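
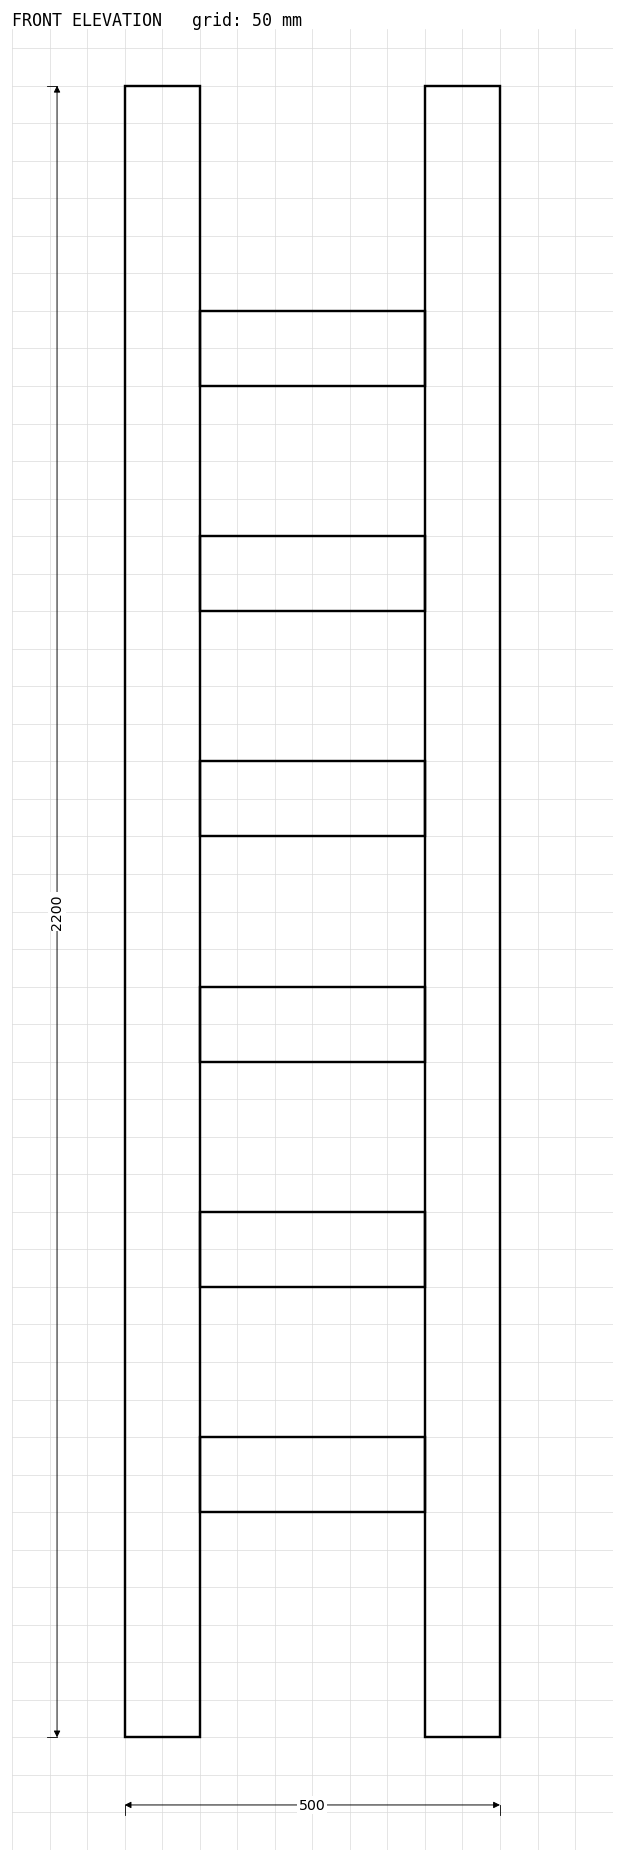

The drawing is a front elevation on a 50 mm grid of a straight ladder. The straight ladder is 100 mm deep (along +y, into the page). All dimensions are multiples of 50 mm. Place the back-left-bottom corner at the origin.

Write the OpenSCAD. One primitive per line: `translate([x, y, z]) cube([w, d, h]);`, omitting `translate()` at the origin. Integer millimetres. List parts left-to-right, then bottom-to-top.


cube([100, 100, 2200]);
translate([100, 0, 300]) cube([300, 100, 100]);
translate([100, 0, 600]) cube([300, 100, 100]);
translate([100, 0, 900]) cube([300, 100, 100]);
translate([100, 0, 1200]) cube([300, 100, 100]);
translate([100, 0, 1500]) cube([300, 100, 100]);
translate([100, 0, 1800]) cube([300, 100, 100]);
translate([400, 0, 0]) cube([100, 100, 2200]);


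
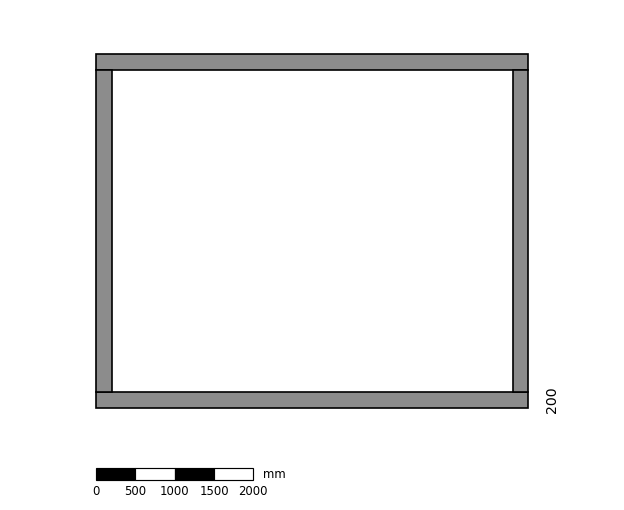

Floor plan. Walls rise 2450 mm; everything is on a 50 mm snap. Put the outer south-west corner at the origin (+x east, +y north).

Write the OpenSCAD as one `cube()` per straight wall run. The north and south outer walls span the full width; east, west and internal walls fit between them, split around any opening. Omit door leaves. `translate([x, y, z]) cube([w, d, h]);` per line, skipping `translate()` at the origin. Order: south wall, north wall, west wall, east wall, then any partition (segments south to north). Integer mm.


cube([5500, 200, 2450]);
translate([0, 4300, 0]) cube([5500, 200, 2450]);
translate([0, 200, 0]) cube([200, 4100, 2450]);
translate([5300, 200, 0]) cube([200, 4100, 2450]);


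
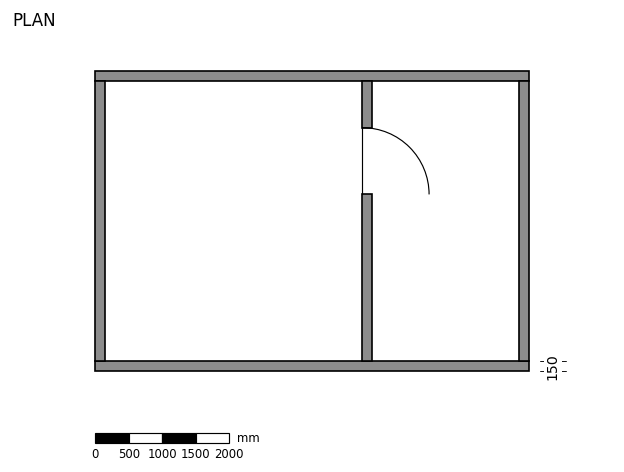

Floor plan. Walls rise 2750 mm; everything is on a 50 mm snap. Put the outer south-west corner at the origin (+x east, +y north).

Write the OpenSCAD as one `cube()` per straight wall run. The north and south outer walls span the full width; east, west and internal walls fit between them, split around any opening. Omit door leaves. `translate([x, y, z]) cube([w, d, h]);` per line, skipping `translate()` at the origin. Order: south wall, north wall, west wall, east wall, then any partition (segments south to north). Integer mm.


cube([6500, 150, 2750]);
translate([0, 4350, 0]) cube([6500, 150, 2750]);
translate([0, 150, 0]) cube([150, 4200, 2750]);
translate([6350, 150, 0]) cube([150, 4200, 2750]);
translate([4000, 150, 0]) cube([150, 2500, 2750]);
translate([4000, 3650, 0]) cube([150, 700, 2750]);


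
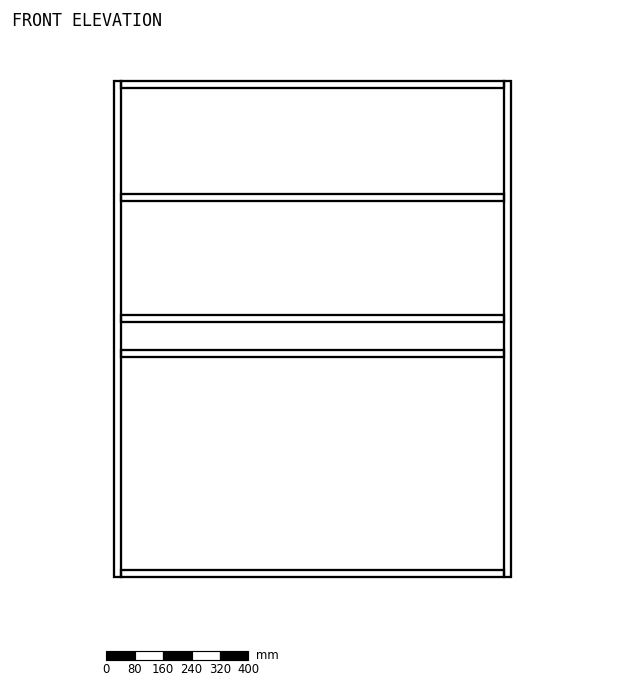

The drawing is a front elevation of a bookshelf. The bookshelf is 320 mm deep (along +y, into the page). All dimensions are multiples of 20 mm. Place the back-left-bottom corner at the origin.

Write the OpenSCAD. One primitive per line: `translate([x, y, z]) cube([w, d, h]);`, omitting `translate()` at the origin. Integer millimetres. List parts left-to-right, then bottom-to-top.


cube([20, 320, 1400]);
translate([20, 0, 0]) cube([1080, 320, 20]);
translate([20, 0, 620]) cube([1080, 320, 20]);
translate([20, 0, 720]) cube([1080, 320, 20]);
translate([20, 0, 1060]) cube([1080, 320, 20]);
translate([20, 0, 1380]) cube([1080, 320, 20]);
translate([1100, 0, 0]) cube([20, 320, 1400]);


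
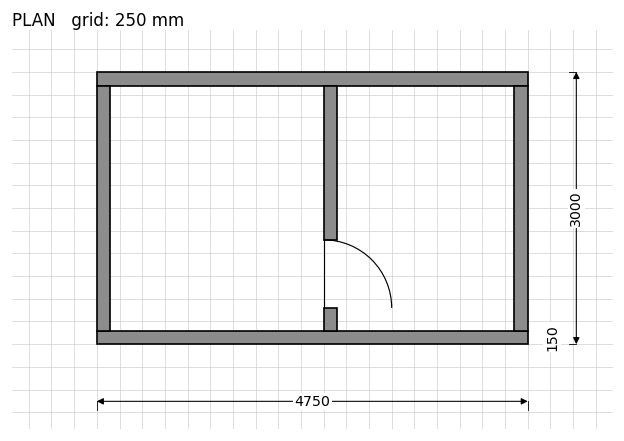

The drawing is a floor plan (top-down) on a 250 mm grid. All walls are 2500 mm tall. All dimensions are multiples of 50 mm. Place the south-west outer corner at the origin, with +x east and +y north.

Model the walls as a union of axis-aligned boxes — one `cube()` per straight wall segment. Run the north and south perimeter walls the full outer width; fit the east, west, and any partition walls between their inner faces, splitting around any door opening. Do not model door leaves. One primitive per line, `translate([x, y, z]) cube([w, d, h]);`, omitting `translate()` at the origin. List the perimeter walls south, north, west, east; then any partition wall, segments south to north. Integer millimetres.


cube([4750, 150, 2500]);
translate([0, 2850, 0]) cube([4750, 150, 2500]);
translate([0, 150, 0]) cube([150, 2700, 2500]);
translate([4600, 150, 0]) cube([150, 2700, 2500]);
translate([2500, 150, 0]) cube([150, 250, 2500]);
translate([2500, 1150, 0]) cube([150, 1700, 2500]);


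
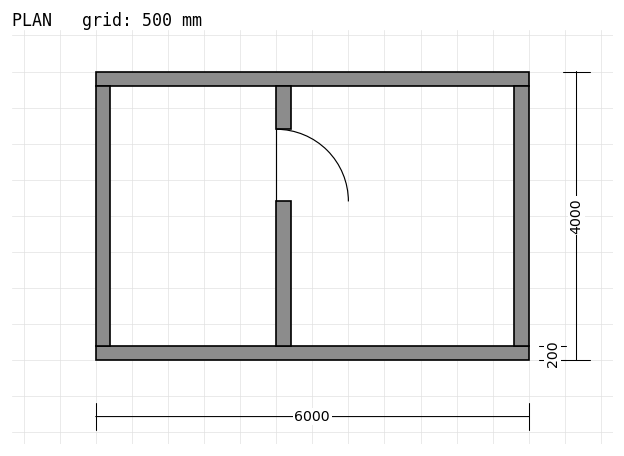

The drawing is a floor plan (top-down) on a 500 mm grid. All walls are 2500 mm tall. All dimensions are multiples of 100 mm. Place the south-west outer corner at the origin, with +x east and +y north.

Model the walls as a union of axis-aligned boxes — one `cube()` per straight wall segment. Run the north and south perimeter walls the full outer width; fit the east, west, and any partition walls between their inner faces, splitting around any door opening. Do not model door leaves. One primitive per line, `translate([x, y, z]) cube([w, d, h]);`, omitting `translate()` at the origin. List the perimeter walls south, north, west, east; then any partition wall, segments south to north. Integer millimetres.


cube([6000, 200, 2500]);
translate([0, 3800, 0]) cube([6000, 200, 2500]);
translate([0, 200, 0]) cube([200, 3600, 2500]);
translate([5800, 200, 0]) cube([200, 3600, 2500]);
translate([2500, 200, 0]) cube([200, 2000, 2500]);
translate([2500, 3200, 0]) cube([200, 600, 2500]);


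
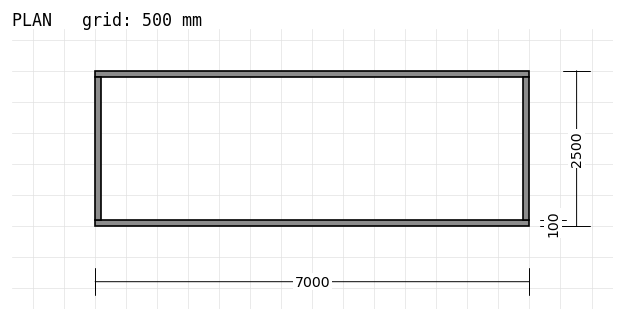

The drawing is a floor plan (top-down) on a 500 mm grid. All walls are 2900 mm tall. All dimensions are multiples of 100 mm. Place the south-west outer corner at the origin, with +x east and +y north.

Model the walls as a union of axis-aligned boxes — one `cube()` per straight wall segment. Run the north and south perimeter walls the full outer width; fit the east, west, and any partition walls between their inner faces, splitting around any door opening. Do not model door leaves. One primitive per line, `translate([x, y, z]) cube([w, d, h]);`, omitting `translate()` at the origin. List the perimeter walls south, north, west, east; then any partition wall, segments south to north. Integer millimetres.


cube([7000, 100, 2900]);
translate([0, 2400, 0]) cube([7000, 100, 2900]);
translate([0, 100, 0]) cube([100, 2300, 2900]);
translate([6900, 100, 0]) cube([100, 2300, 2900]);


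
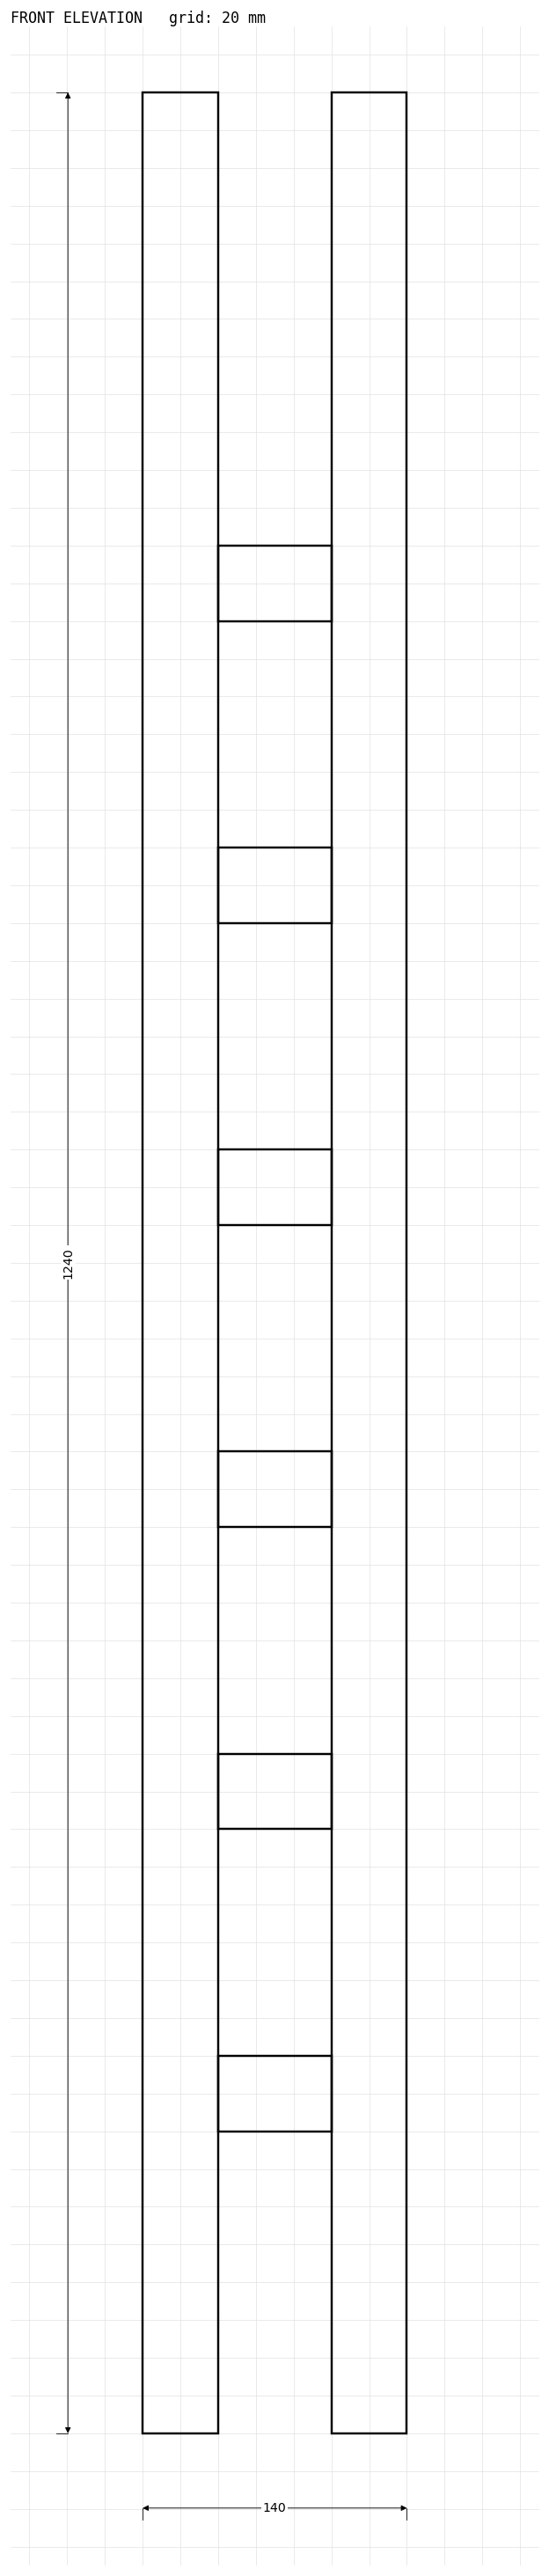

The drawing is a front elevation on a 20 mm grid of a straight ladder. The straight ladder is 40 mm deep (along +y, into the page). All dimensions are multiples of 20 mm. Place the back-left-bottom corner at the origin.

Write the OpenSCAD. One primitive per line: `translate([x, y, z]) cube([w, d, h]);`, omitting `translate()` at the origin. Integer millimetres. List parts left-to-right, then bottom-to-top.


cube([40, 40, 1240]);
translate([40, 0, 160]) cube([60, 40, 40]);
translate([40, 0, 320]) cube([60, 40, 40]);
translate([40, 0, 480]) cube([60, 40, 40]);
translate([40, 0, 640]) cube([60, 40, 40]);
translate([40, 0, 800]) cube([60, 40, 40]);
translate([40, 0, 960]) cube([60, 40, 40]);
translate([100, 0, 0]) cube([40, 40, 1240]);


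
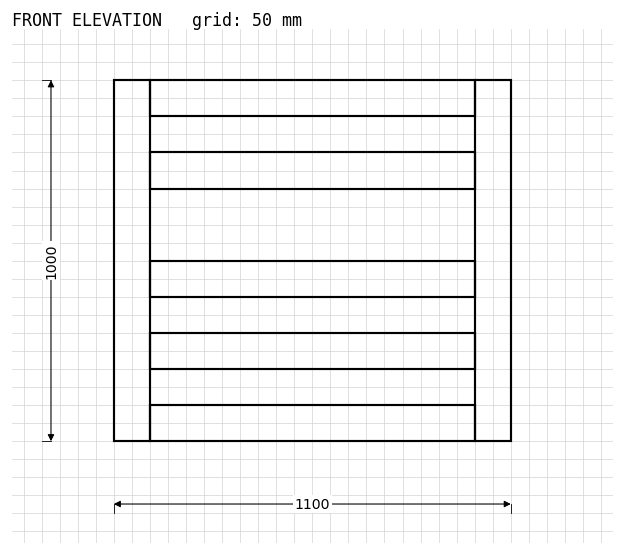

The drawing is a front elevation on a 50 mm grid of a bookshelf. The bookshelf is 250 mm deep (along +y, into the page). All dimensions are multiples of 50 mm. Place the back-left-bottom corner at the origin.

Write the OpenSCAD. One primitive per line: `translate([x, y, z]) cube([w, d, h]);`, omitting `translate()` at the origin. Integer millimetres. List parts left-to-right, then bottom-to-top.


cube([100, 250, 1000]);
translate([100, 0, 0]) cube([900, 250, 100]);
translate([100, 0, 200]) cube([900, 250, 100]);
translate([100, 0, 400]) cube([900, 250, 100]);
translate([100, 0, 700]) cube([900, 250, 100]);
translate([100, 0, 900]) cube([900, 250, 100]);
translate([1000, 0, 0]) cube([100, 250, 1000]);


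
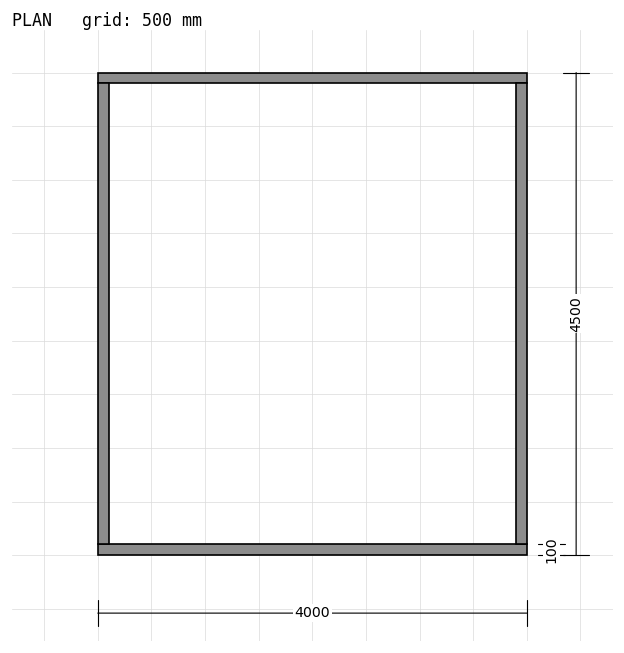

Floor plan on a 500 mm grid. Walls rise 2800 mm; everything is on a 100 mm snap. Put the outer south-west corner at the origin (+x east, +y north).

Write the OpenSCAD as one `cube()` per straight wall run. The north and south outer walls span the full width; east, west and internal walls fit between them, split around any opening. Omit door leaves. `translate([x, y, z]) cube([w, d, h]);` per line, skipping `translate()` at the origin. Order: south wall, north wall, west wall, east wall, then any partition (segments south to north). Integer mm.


cube([4000, 100, 2800]);
translate([0, 4400, 0]) cube([4000, 100, 2800]);
translate([0, 100, 0]) cube([100, 4300, 2800]);
translate([3900, 100, 0]) cube([100, 4300, 2800]);


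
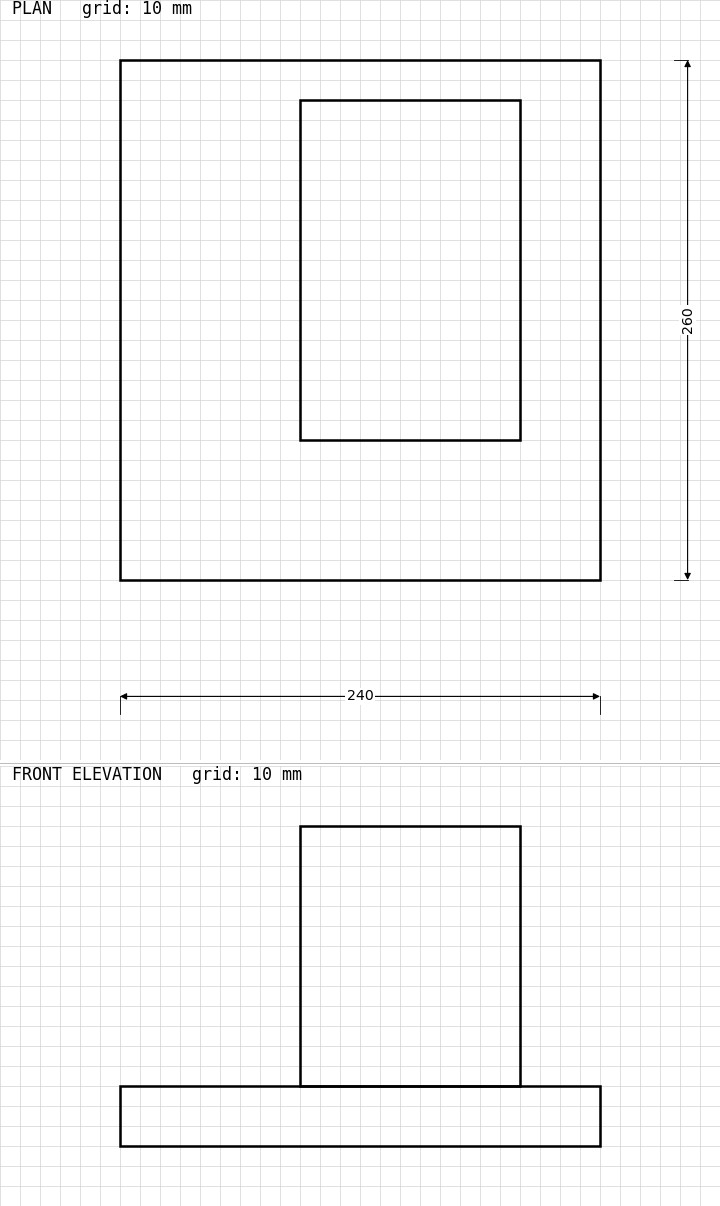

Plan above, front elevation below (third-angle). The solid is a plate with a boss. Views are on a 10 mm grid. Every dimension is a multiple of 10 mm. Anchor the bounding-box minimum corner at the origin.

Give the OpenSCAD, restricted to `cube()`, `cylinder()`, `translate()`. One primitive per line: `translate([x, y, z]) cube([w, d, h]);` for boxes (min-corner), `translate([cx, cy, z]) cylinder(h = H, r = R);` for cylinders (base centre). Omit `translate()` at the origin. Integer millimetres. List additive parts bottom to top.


cube([240, 260, 30]);
translate([90, 70, 30]) cube([110, 170, 130]);


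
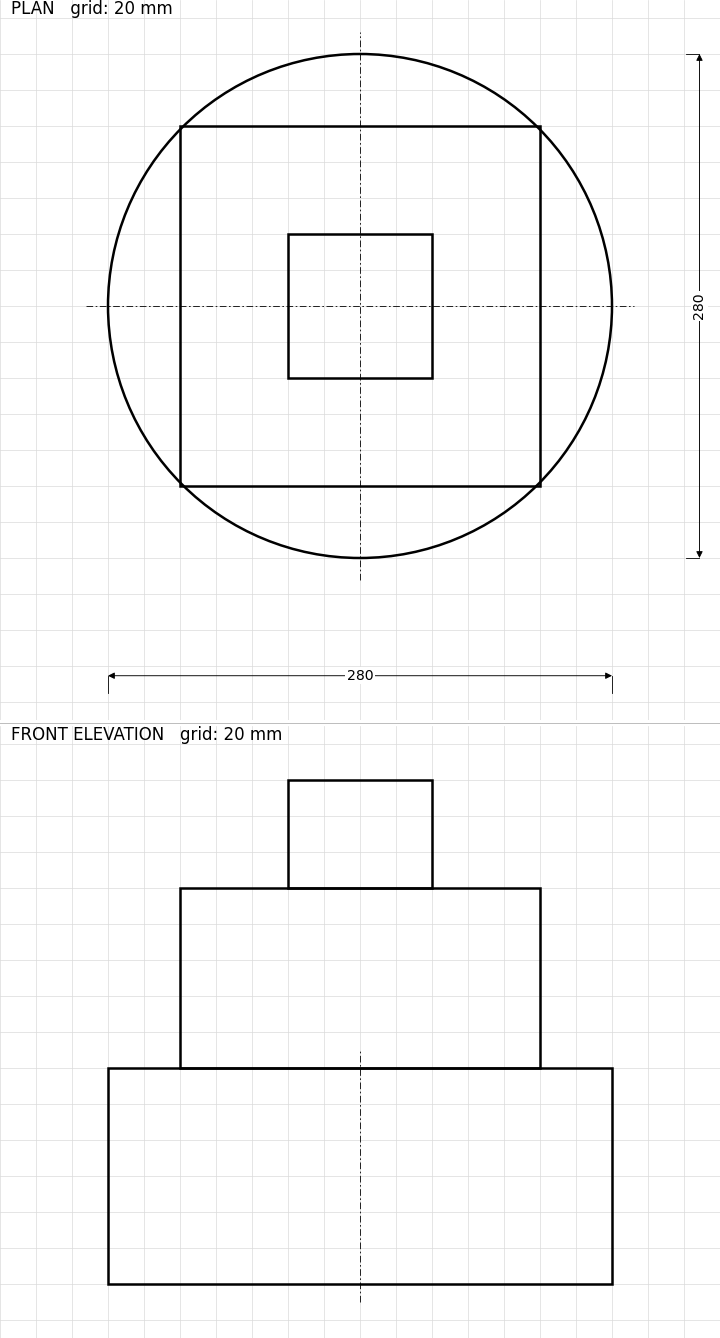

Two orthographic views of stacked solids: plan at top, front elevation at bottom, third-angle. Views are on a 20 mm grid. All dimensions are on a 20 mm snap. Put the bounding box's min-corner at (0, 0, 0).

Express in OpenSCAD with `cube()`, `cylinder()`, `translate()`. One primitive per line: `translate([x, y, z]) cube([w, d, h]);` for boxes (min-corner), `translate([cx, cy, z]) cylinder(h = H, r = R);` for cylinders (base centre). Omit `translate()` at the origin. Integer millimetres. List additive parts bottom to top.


translate([140, 140, 0]) cylinder(h = 120, r = 140);
translate([40, 40, 120]) cube([200, 200, 100]);
translate([100, 100, 220]) cube([80, 80, 60]);


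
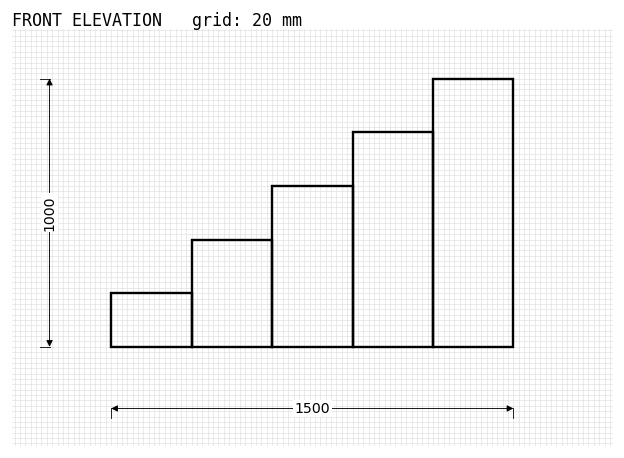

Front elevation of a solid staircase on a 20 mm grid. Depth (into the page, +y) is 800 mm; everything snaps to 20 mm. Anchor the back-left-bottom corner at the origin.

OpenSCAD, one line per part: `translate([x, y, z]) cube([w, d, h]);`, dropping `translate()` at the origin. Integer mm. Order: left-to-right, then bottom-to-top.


cube([300, 800, 200]);
translate([300, 0, 0]) cube([300, 800, 400]);
translate([600, 0, 0]) cube([300, 800, 600]);
translate([900, 0, 0]) cube([300, 800, 800]);
translate([1200, 0, 0]) cube([300, 800, 1000]);


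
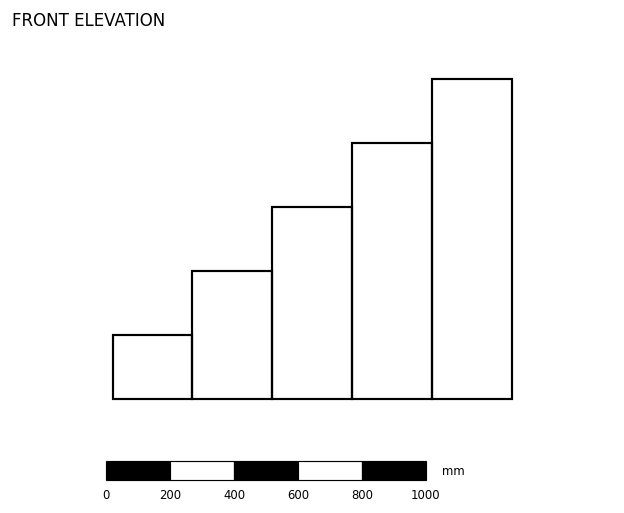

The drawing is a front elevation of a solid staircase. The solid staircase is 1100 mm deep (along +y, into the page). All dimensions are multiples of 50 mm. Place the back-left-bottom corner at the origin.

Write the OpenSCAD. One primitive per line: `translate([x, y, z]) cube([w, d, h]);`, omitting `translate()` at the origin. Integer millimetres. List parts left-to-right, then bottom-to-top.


cube([250, 1100, 200]);
translate([250, 0, 0]) cube([250, 1100, 400]);
translate([500, 0, 0]) cube([250, 1100, 600]);
translate([750, 0, 0]) cube([250, 1100, 800]);
translate([1000, 0, 0]) cube([250, 1100, 1000]);


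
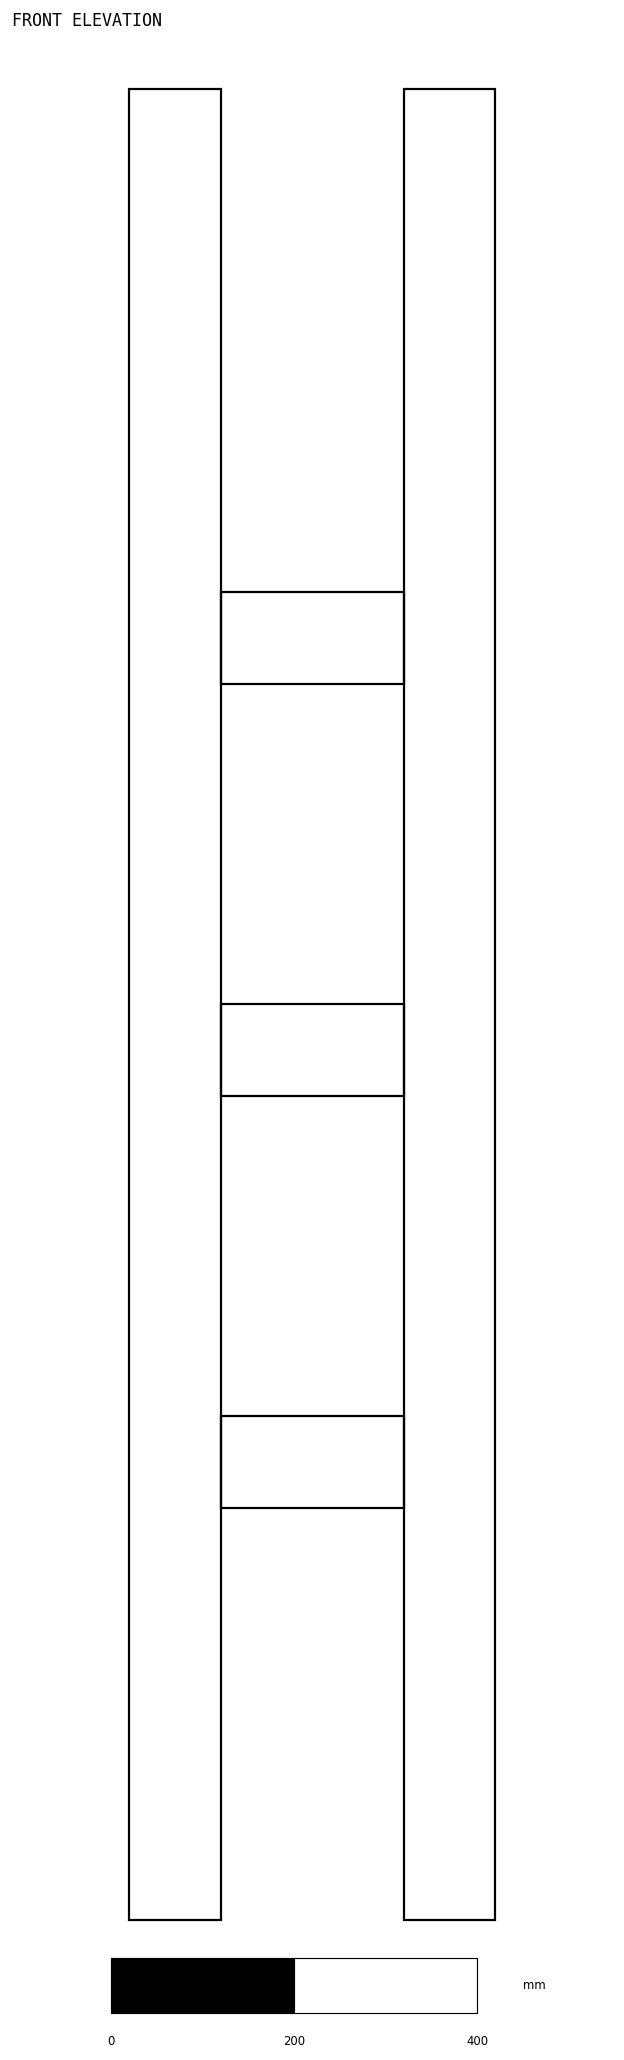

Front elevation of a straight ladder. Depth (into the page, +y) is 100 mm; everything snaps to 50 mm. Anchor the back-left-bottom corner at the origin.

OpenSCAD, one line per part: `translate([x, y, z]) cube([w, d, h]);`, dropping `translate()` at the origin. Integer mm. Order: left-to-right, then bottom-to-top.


cube([100, 100, 2000]);
translate([100, 0, 450]) cube([200, 100, 100]);
translate([100, 0, 900]) cube([200, 100, 100]);
translate([100, 0, 1350]) cube([200, 100, 100]);
translate([300, 0, 0]) cube([100, 100, 2000]);


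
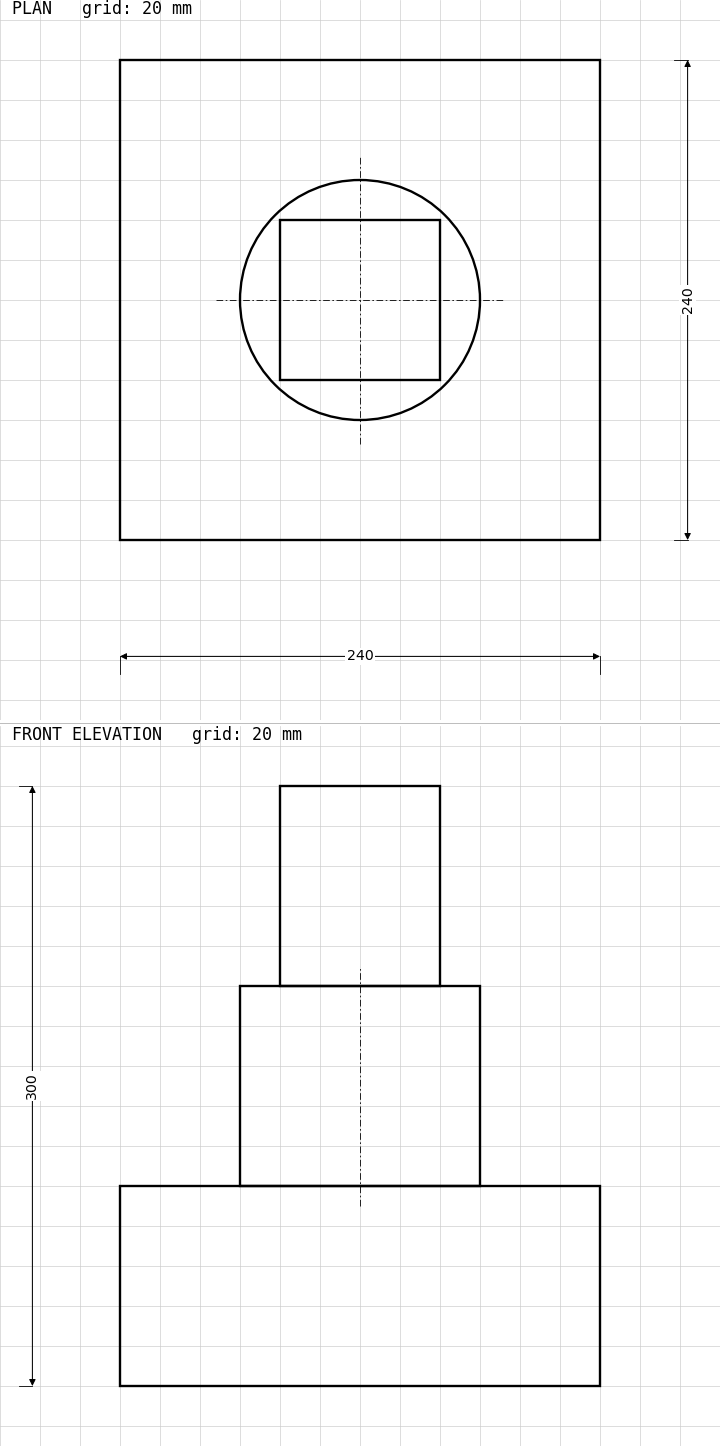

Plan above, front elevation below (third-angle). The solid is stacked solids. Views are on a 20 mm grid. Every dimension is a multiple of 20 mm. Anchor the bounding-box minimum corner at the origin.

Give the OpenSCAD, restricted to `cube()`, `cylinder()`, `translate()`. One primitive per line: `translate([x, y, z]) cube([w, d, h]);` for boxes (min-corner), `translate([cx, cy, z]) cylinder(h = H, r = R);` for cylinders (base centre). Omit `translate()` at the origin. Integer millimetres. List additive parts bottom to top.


cube([240, 240, 100]);
translate([120, 120, 100]) cylinder(h = 100, r = 60);
translate([80, 80, 200]) cube([80, 80, 100]);


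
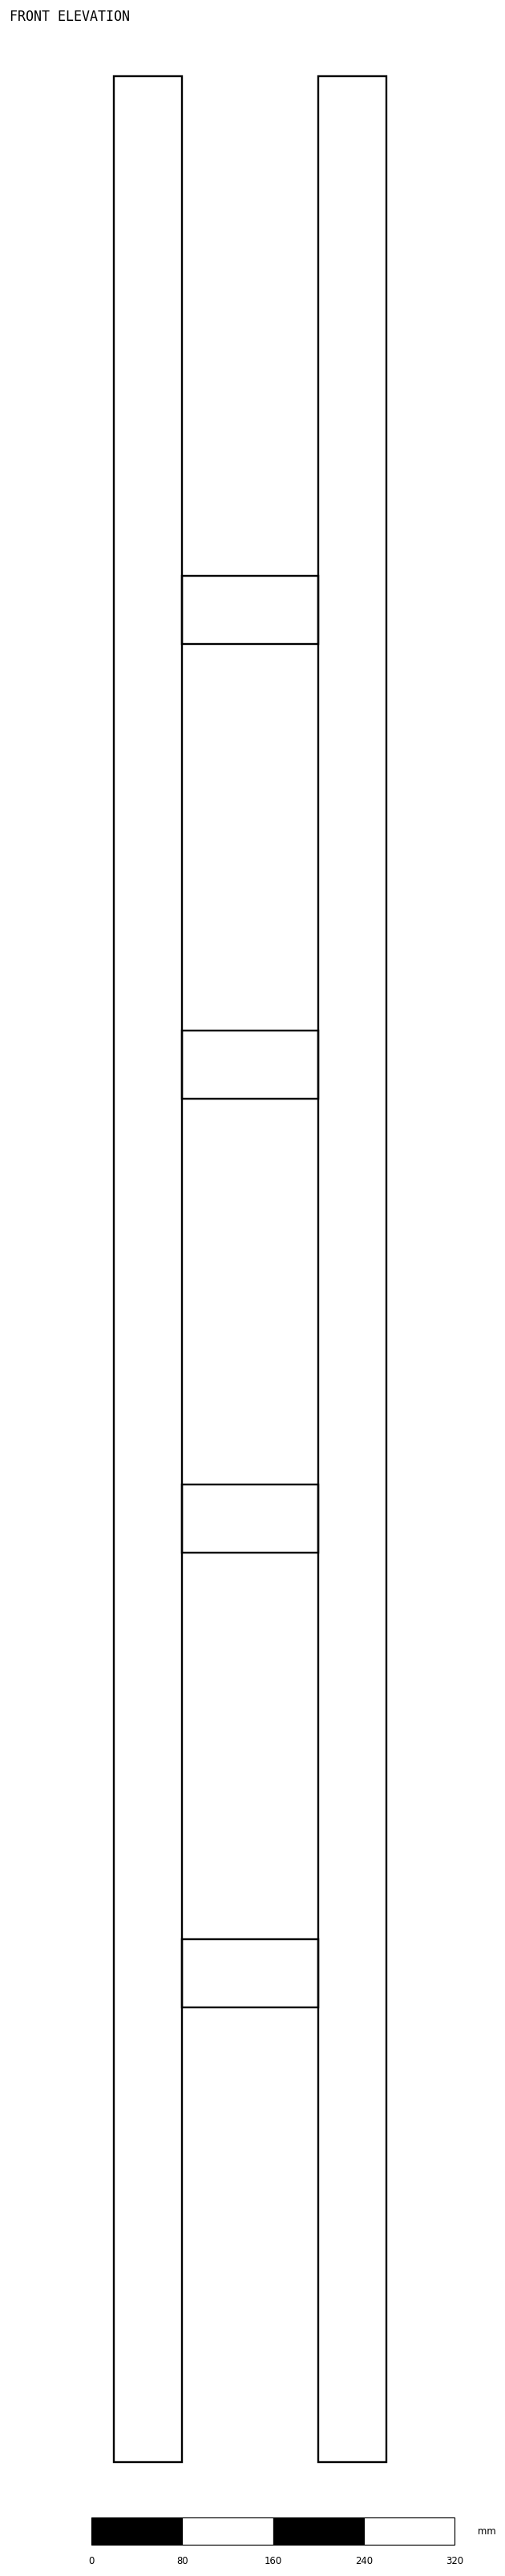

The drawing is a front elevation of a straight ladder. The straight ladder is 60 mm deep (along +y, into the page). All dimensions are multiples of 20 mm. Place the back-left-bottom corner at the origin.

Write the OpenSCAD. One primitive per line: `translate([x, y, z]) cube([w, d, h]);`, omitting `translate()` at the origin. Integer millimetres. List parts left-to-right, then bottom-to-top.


cube([60, 60, 2100]);
translate([60, 0, 400]) cube([120, 60, 60]);
translate([60, 0, 800]) cube([120, 60, 60]);
translate([60, 0, 1200]) cube([120, 60, 60]);
translate([60, 0, 1600]) cube([120, 60, 60]);
translate([180, 0, 0]) cube([60, 60, 2100]);


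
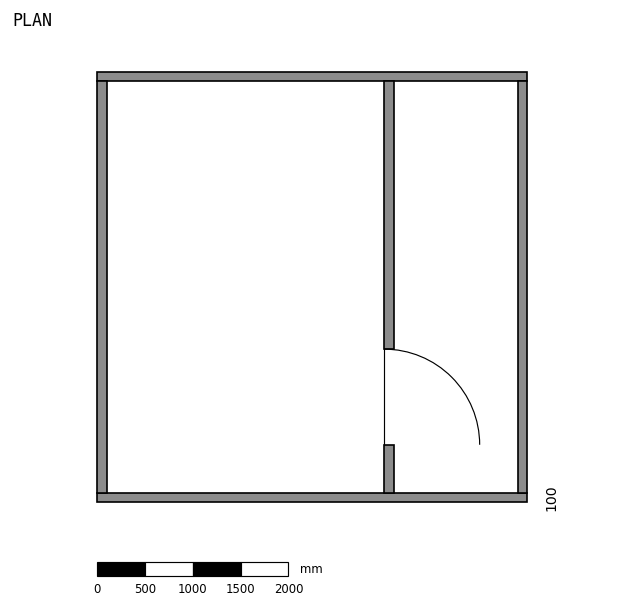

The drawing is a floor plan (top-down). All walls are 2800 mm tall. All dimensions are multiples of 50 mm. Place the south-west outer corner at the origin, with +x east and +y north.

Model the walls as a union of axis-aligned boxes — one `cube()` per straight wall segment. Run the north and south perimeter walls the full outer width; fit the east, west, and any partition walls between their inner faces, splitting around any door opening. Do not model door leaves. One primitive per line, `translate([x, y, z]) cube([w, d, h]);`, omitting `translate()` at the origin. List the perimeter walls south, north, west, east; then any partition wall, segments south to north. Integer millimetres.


cube([4500, 100, 2800]);
translate([0, 4400, 0]) cube([4500, 100, 2800]);
translate([0, 100, 0]) cube([100, 4300, 2800]);
translate([4400, 100, 0]) cube([100, 4300, 2800]);
translate([3000, 100, 0]) cube([100, 500, 2800]);
translate([3000, 1600, 0]) cube([100, 2800, 2800]);


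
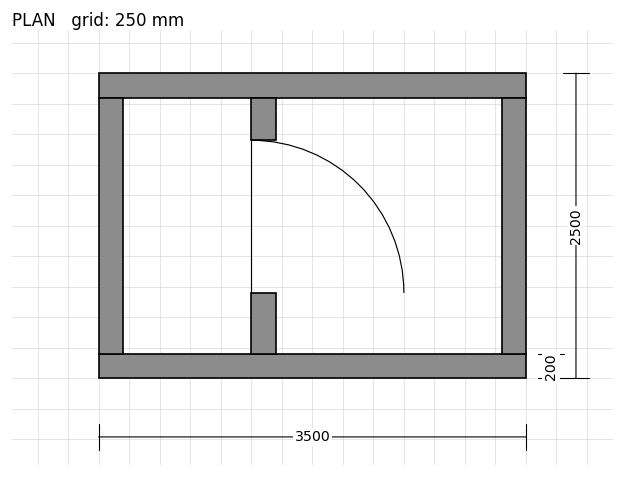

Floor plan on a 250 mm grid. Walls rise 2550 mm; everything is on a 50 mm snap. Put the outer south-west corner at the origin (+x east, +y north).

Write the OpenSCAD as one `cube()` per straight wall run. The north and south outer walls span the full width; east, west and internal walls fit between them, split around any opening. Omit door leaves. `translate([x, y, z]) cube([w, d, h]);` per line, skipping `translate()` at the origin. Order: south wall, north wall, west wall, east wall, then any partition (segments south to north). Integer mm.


cube([3500, 200, 2550]);
translate([0, 2300, 0]) cube([3500, 200, 2550]);
translate([0, 200, 0]) cube([200, 2100, 2550]);
translate([3300, 200, 0]) cube([200, 2100, 2550]);
translate([1250, 200, 0]) cube([200, 500, 2550]);
translate([1250, 1950, 0]) cube([200, 350, 2550]);


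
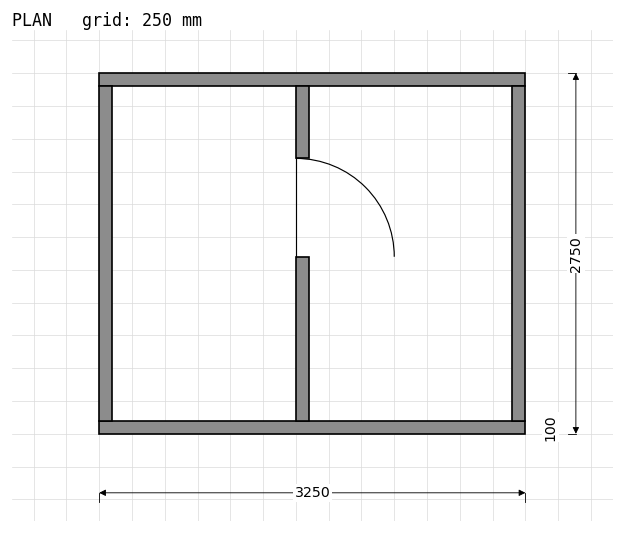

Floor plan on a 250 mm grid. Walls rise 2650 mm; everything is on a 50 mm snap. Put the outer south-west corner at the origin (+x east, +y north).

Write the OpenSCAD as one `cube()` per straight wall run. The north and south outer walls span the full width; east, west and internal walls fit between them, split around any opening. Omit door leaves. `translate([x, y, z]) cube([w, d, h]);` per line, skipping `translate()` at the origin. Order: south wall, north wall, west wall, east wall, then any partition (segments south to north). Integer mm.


cube([3250, 100, 2650]);
translate([0, 2650, 0]) cube([3250, 100, 2650]);
translate([0, 100, 0]) cube([100, 2550, 2650]);
translate([3150, 100, 0]) cube([100, 2550, 2650]);
translate([1500, 100, 0]) cube([100, 1250, 2650]);
translate([1500, 2100, 0]) cube([100, 550, 2650]);


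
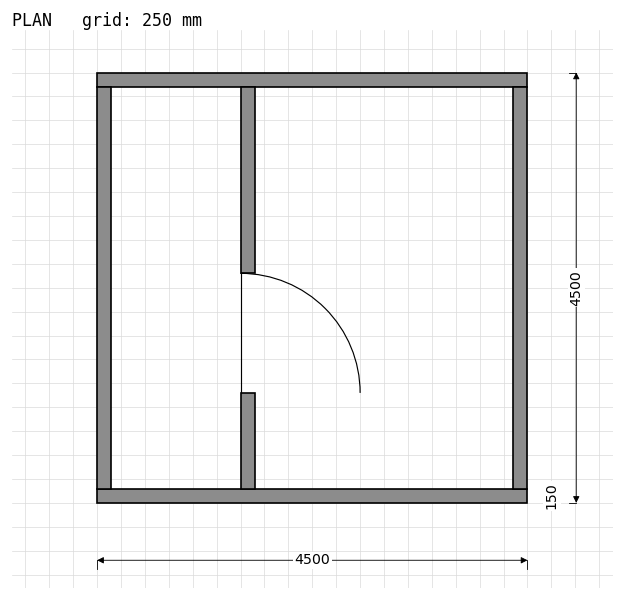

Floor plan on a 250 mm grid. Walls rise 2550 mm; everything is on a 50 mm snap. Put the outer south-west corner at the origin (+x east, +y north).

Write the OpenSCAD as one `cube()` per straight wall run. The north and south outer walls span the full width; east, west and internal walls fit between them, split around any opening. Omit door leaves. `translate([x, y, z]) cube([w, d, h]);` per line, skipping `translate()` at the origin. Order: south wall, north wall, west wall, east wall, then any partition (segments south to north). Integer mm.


cube([4500, 150, 2550]);
translate([0, 4350, 0]) cube([4500, 150, 2550]);
translate([0, 150, 0]) cube([150, 4200, 2550]);
translate([4350, 150, 0]) cube([150, 4200, 2550]);
translate([1500, 150, 0]) cube([150, 1000, 2550]);
translate([1500, 2400, 0]) cube([150, 1950, 2550]);


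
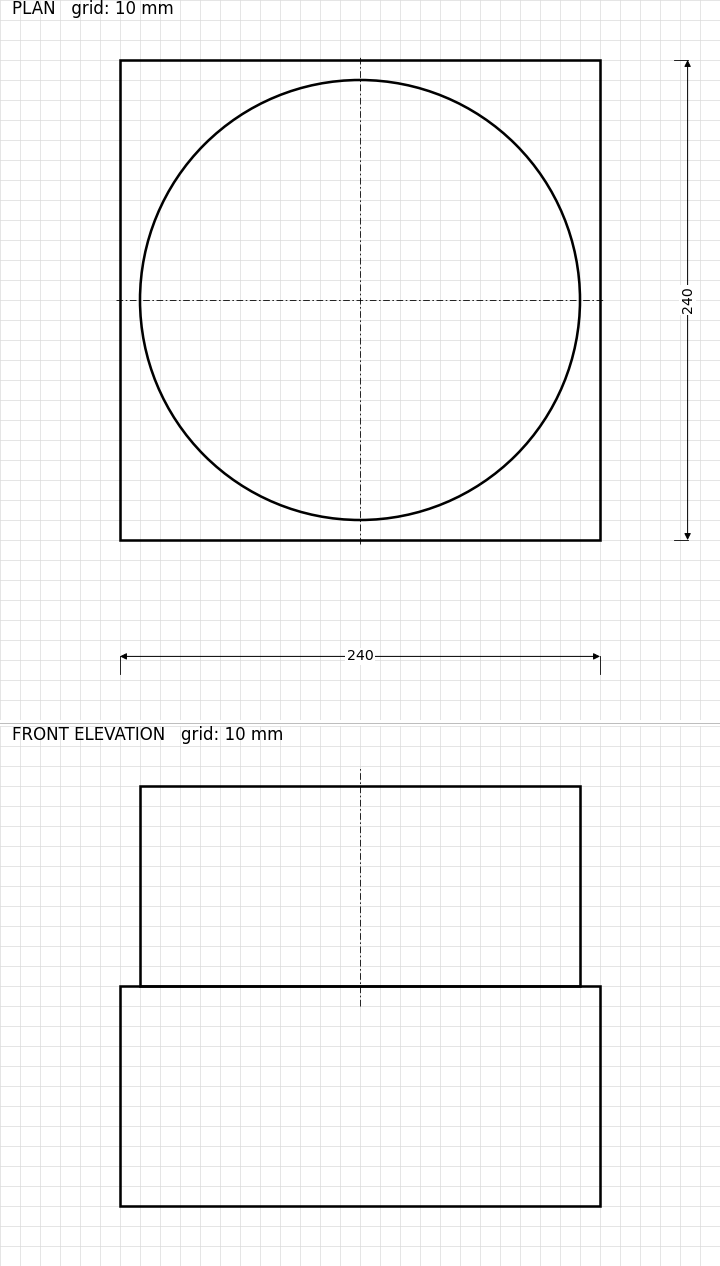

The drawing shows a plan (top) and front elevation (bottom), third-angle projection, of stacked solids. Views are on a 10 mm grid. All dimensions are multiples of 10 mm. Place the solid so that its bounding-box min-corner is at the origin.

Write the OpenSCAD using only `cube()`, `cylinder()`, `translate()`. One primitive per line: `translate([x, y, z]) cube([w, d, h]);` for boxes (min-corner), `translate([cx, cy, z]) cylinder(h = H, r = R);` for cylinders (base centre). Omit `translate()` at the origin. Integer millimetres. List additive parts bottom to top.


cube([240, 240, 110]);
translate([120, 120, 110]) cylinder(h = 100, r = 110);


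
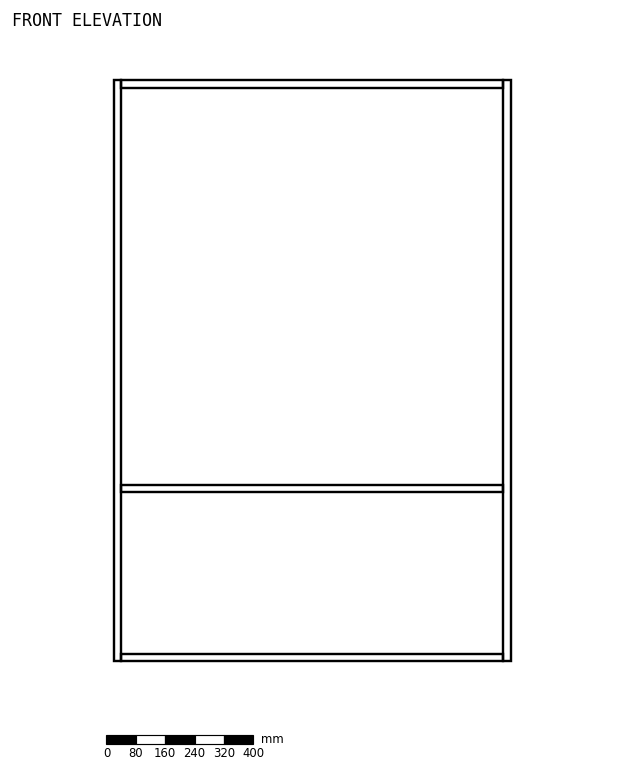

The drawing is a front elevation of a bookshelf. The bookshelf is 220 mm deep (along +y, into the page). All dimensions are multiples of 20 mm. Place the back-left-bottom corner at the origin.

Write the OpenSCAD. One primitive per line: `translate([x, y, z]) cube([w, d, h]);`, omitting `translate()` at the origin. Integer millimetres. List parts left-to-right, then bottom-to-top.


cube([20, 220, 1580]);
translate([20, 0, 0]) cube([1040, 220, 20]);
translate([20, 0, 460]) cube([1040, 220, 20]);
translate([20, 0, 1560]) cube([1040, 220, 20]);
translate([1060, 0, 0]) cube([20, 220, 1580]);


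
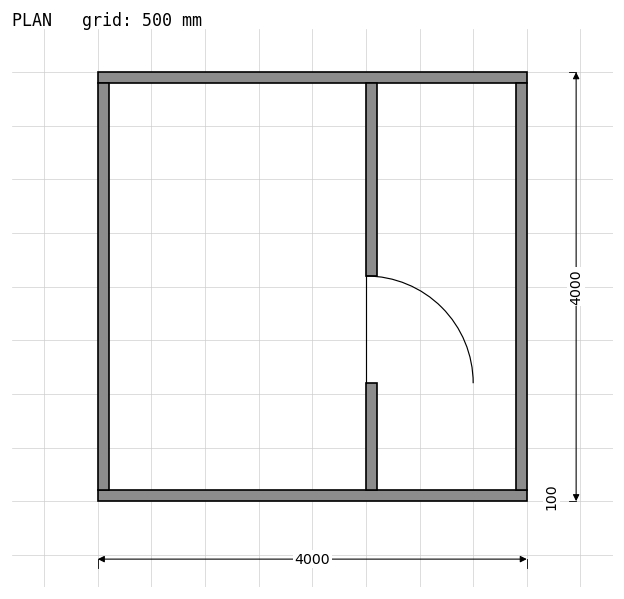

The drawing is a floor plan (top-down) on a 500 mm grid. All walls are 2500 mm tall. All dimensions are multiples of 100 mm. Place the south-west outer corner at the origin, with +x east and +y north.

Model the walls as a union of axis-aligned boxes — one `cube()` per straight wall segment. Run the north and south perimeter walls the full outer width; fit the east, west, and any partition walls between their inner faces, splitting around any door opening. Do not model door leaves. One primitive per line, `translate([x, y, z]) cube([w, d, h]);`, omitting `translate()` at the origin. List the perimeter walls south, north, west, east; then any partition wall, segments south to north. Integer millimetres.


cube([4000, 100, 2500]);
translate([0, 3900, 0]) cube([4000, 100, 2500]);
translate([0, 100, 0]) cube([100, 3800, 2500]);
translate([3900, 100, 0]) cube([100, 3800, 2500]);
translate([2500, 100, 0]) cube([100, 1000, 2500]);
translate([2500, 2100, 0]) cube([100, 1800, 2500]);


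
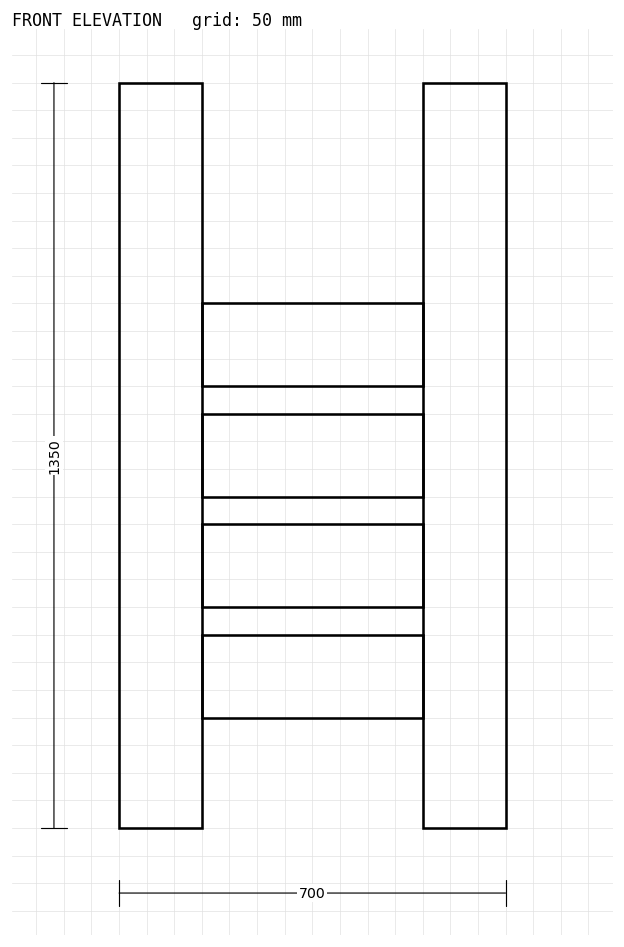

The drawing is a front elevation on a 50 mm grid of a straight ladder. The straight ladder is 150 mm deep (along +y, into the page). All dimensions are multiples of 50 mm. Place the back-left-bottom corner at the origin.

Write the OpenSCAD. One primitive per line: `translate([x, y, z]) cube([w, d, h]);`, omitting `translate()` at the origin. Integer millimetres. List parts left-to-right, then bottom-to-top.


cube([150, 150, 1350]);
translate([150, 0, 200]) cube([400, 150, 150]);
translate([150, 0, 400]) cube([400, 150, 150]);
translate([150, 0, 600]) cube([400, 150, 150]);
translate([150, 0, 800]) cube([400, 150, 150]);
translate([550, 0, 0]) cube([150, 150, 1350]);


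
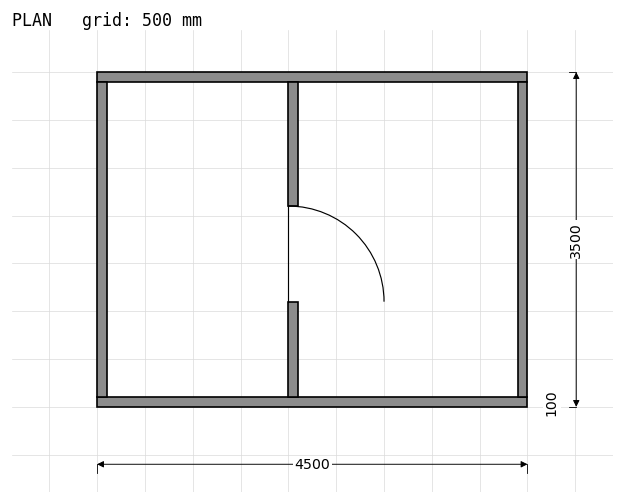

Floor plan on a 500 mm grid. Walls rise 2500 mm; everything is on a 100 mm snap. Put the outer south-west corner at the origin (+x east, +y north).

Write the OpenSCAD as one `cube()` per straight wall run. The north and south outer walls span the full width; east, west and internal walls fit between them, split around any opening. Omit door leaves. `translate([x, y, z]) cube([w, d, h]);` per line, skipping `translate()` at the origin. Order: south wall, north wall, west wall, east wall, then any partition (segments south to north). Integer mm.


cube([4500, 100, 2500]);
translate([0, 3400, 0]) cube([4500, 100, 2500]);
translate([0, 100, 0]) cube([100, 3300, 2500]);
translate([4400, 100, 0]) cube([100, 3300, 2500]);
translate([2000, 100, 0]) cube([100, 1000, 2500]);
translate([2000, 2100, 0]) cube([100, 1300, 2500]);


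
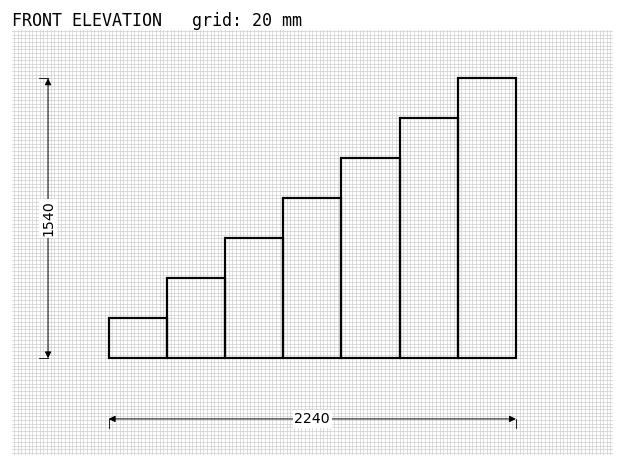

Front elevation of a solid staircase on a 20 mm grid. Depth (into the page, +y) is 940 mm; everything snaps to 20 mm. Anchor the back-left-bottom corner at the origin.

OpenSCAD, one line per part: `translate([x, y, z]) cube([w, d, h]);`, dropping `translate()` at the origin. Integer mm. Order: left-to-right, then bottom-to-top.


cube([320, 940, 220]);
translate([320, 0, 0]) cube([320, 940, 440]);
translate([640, 0, 0]) cube([320, 940, 660]);
translate([960, 0, 0]) cube([320, 940, 880]);
translate([1280, 0, 0]) cube([320, 940, 1100]);
translate([1600, 0, 0]) cube([320, 940, 1320]);
translate([1920, 0, 0]) cube([320, 940, 1540]);


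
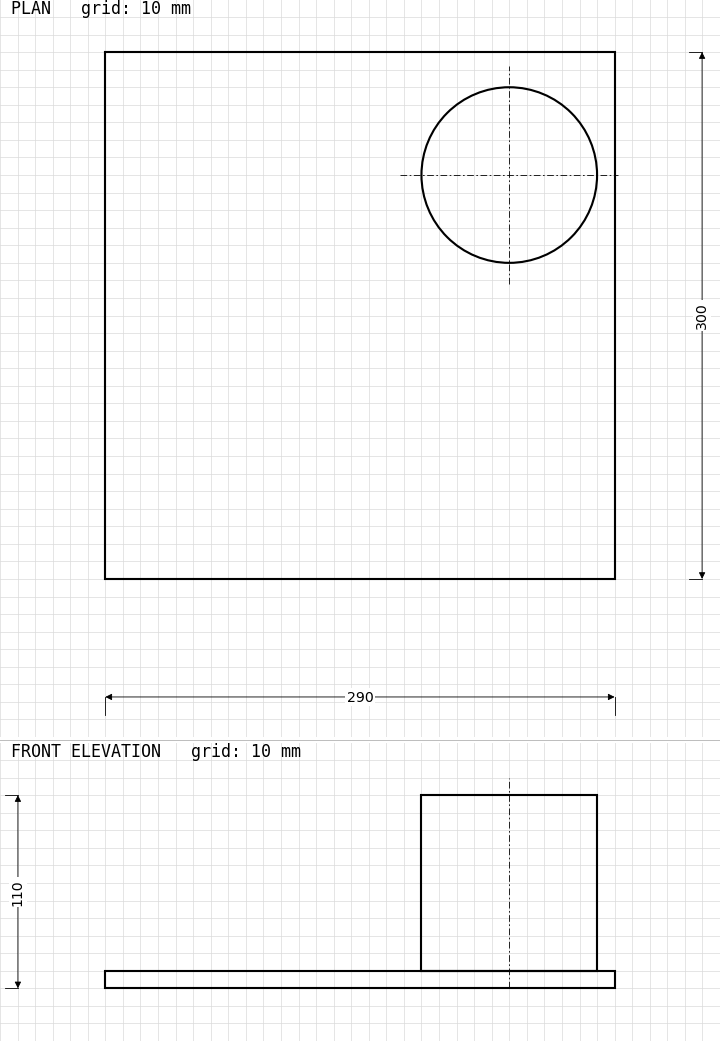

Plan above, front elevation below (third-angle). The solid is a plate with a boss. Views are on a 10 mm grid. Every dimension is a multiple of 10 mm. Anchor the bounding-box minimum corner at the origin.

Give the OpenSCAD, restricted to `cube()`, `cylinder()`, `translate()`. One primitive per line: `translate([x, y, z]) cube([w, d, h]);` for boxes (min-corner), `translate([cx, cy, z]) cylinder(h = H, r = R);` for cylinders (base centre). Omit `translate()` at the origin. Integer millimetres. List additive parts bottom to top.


cube([290, 300, 10]);
translate([230, 230, 10]) cylinder(h = 100, r = 50);


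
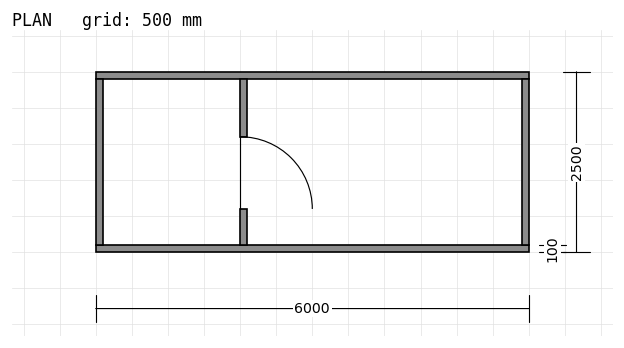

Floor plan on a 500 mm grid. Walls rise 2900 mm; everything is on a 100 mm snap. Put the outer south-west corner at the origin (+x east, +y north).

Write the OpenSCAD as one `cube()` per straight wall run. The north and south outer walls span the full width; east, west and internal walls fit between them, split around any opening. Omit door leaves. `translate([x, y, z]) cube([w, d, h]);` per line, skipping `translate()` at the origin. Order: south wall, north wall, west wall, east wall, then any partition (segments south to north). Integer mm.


cube([6000, 100, 2900]);
translate([0, 2400, 0]) cube([6000, 100, 2900]);
translate([0, 100, 0]) cube([100, 2300, 2900]);
translate([5900, 100, 0]) cube([100, 2300, 2900]);
translate([2000, 100, 0]) cube([100, 500, 2900]);
translate([2000, 1600, 0]) cube([100, 800, 2900]);


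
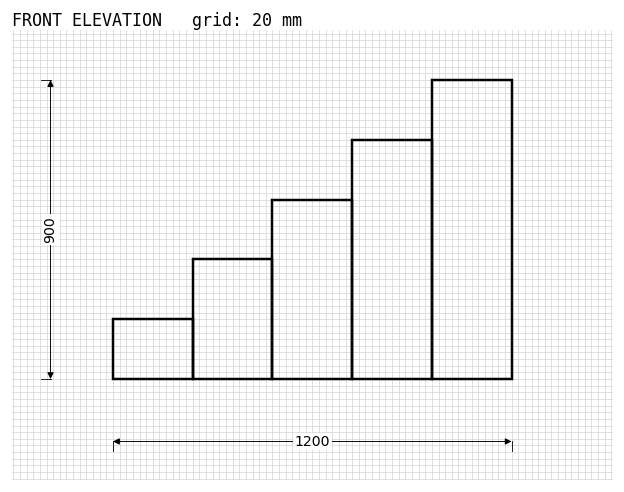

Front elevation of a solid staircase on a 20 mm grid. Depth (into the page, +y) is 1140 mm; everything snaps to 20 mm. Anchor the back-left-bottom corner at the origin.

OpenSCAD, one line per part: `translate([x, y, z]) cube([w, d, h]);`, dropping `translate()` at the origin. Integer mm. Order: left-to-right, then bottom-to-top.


cube([240, 1140, 180]);
translate([240, 0, 0]) cube([240, 1140, 360]);
translate([480, 0, 0]) cube([240, 1140, 540]);
translate([720, 0, 0]) cube([240, 1140, 720]);
translate([960, 0, 0]) cube([240, 1140, 900]);


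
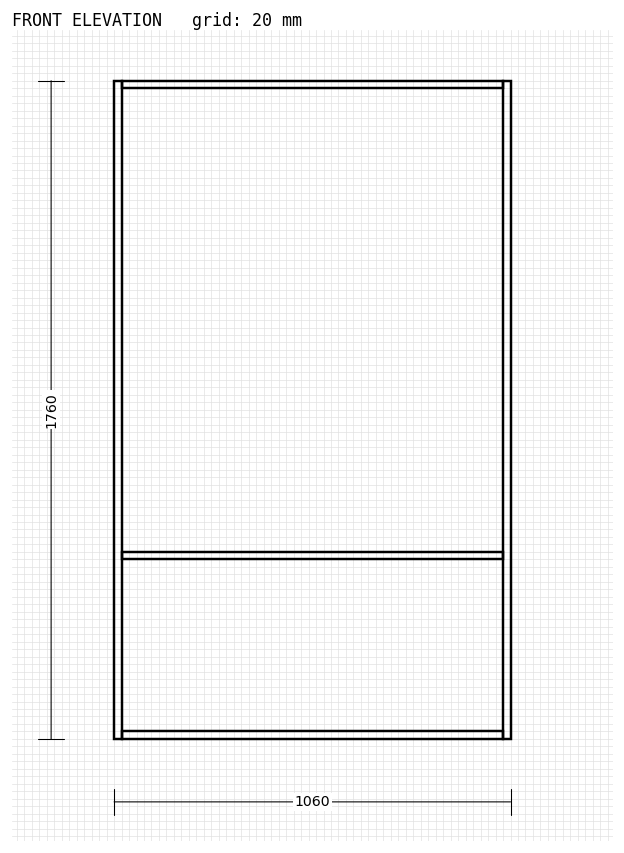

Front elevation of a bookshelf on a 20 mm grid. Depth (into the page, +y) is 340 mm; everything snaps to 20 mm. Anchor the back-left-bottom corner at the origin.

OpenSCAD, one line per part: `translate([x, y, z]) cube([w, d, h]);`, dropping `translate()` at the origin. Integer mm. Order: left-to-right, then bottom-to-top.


cube([20, 340, 1760]);
translate([20, 0, 0]) cube([1020, 340, 20]);
translate([20, 0, 480]) cube([1020, 340, 20]);
translate([20, 0, 1740]) cube([1020, 340, 20]);
translate([1040, 0, 0]) cube([20, 340, 1760]);


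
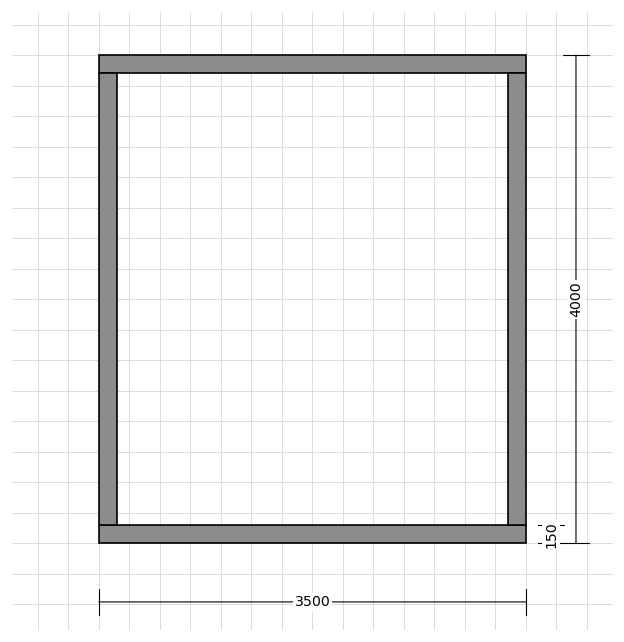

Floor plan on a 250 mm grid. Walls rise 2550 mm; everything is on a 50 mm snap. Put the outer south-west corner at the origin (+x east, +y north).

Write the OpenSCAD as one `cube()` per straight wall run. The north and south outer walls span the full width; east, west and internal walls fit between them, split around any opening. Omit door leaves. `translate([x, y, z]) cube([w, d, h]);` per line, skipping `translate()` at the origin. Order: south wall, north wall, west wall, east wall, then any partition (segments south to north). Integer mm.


cube([3500, 150, 2550]);
translate([0, 3850, 0]) cube([3500, 150, 2550]);
translate([0, 150, 0]) cube([150, 3700, 2550]);
translate([3350, 150, 0]) cube([150, 3700, 2550]);


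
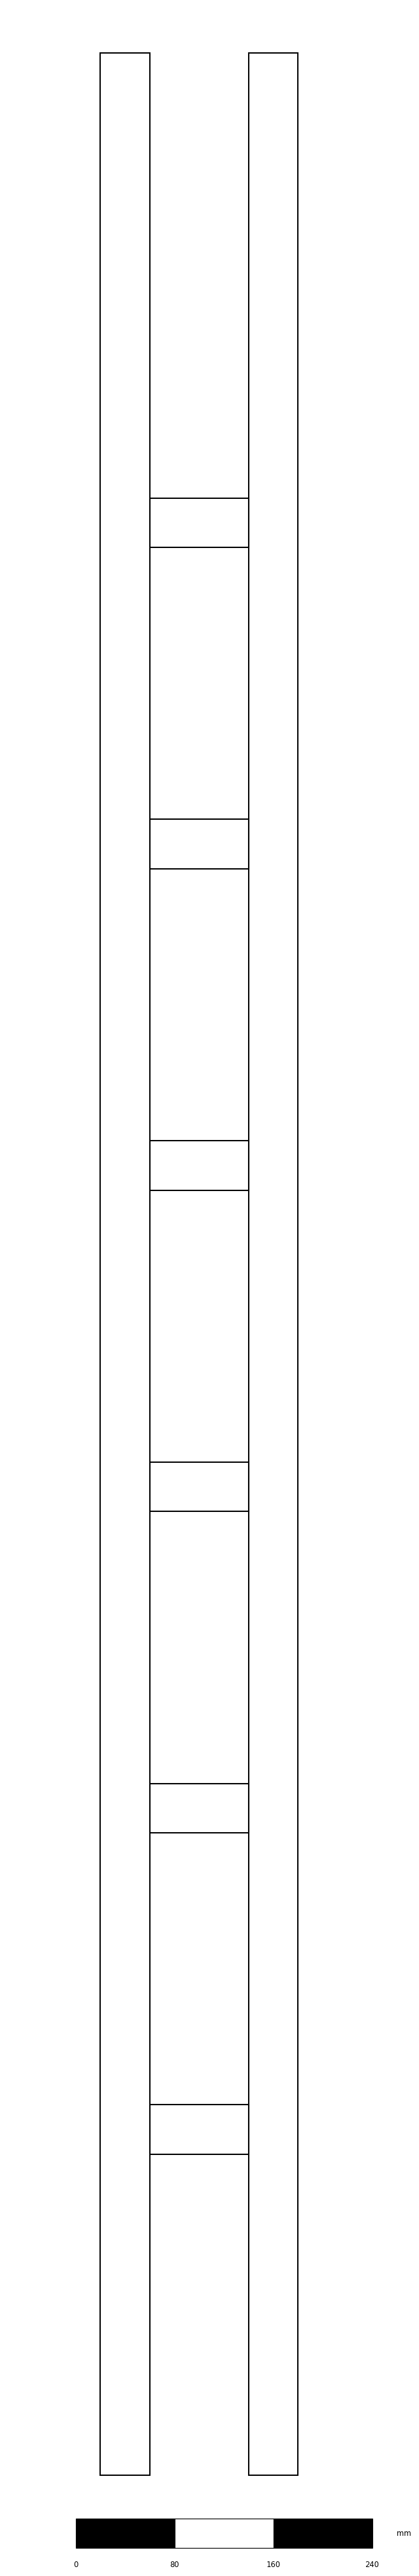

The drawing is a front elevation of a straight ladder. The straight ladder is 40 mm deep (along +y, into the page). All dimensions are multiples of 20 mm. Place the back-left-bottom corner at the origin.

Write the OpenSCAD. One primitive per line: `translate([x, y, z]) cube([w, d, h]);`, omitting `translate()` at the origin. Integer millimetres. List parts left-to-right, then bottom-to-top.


cube([40, 40, 1960]);
translate([40, 0, 260]) cube([80, 40, 40]);
translate([40, 0, 520]) cube([80, 40, 40]);
translate([40, 0, 780]) cube([80, 40, 40]);
translate([40, 0, 1040]) cube([80, 40, 40]);
translate([40, 0, 1300]) cube([80, 40, 40]);
translate([40, 0, 1560]) cube([80, 40, 40]);
translate([120, 0, 0]) cube([40, 40, 1960]);


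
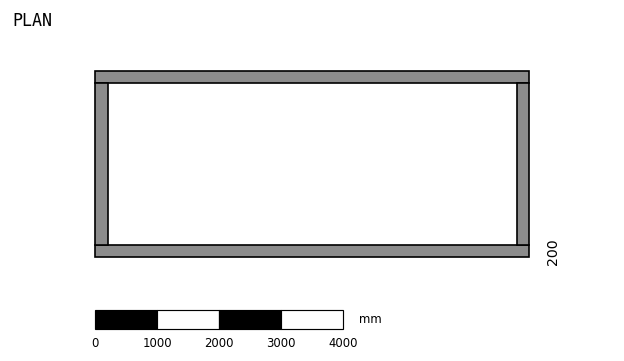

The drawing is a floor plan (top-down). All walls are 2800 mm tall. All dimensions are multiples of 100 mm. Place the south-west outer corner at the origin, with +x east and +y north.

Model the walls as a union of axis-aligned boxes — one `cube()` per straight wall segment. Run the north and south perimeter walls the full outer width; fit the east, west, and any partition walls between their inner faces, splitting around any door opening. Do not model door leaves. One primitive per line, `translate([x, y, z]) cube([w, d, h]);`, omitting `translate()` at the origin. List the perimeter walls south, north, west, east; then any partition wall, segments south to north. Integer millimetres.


cube([7000, 200, 2800]);
translate([0, 2800, 0]) cube([7000, 200, 2800]);
translate([0, 200, 0]) cube([200, 2600, 2800]);
translate([6800, 200, 0]) cube([200, 2600, 2800]);


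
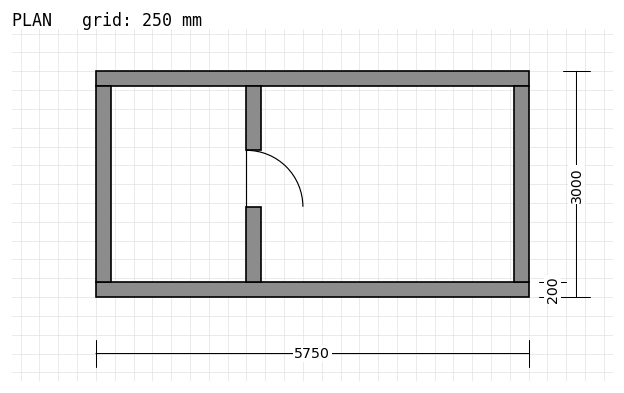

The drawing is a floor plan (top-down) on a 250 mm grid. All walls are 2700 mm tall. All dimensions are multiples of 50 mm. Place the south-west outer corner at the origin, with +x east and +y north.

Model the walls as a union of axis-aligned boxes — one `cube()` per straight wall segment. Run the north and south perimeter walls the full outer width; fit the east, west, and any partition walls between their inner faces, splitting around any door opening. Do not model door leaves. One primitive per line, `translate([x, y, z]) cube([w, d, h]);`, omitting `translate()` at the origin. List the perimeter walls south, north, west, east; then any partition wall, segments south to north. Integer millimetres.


cube([5750, 200, 2700]);
translate([0, 2800, 0]) cube([5750, 200, 2700]);
translate([0, 200, 0]) cube([200, 2600, 2700]);
translate([5550, 200, 0]) cube([200, 2600, 2700]);
translate([2000, 200, 0]) cube([200, 1000, 2700]);
translate([2000, 1950, 0]) cube([200, 850, 2700]);


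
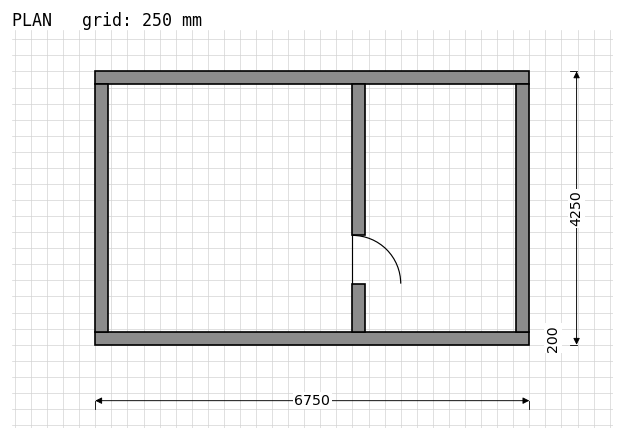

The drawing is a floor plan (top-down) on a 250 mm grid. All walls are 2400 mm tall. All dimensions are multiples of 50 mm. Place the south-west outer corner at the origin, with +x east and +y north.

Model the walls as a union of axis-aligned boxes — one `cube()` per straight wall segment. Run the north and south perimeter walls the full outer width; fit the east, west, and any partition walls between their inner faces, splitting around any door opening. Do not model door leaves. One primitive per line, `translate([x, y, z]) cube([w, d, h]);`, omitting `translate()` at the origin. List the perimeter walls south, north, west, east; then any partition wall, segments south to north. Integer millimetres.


cube([6750, 200, 2400]);
translate([0, 4050, 0]) cube([6750, 200, 2400]);
translate([0, 200, 0]) cube([200, 3850, 2400]);
translate([6550, 200, 0]) cube([200, 3850, 2400]);
translate([4000, 200, 0]) cube([200, 750, 2400]);
translate([4000, 1700, 0]) cube([200, 2350, 2400]);


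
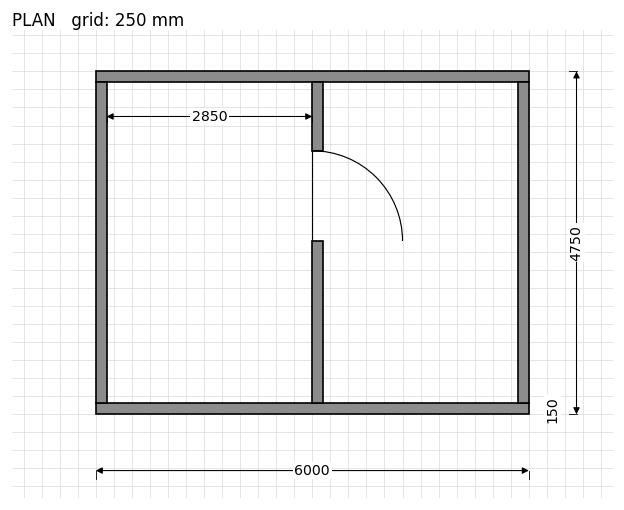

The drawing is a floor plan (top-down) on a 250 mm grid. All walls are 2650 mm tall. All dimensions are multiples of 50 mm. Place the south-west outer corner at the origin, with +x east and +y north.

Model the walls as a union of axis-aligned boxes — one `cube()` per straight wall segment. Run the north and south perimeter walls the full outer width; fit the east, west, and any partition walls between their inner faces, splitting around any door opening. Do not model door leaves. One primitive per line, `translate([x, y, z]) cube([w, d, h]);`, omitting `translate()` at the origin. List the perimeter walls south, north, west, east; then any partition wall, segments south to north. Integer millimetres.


cube([6000, 150, 2650]);
translate([0, 4600, 0]) cube([6000, 150, 2650]);
translate([0, 150, 0]) cube([150, 4450, 2650]);
translate([5850, 150, 0]) cube([150, 4450, 2650]);
translate([3000, 150, 0]) cube([150, 2250, 2650]);
translate([3000, 3650, 0]) cube([150, 950, 2650]);


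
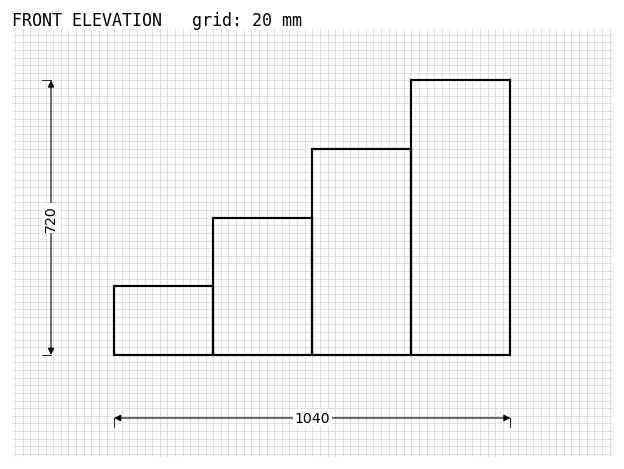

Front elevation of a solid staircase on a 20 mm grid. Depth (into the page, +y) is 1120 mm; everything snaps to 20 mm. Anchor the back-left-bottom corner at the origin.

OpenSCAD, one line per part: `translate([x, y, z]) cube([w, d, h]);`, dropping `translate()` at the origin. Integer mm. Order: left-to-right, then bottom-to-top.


cube([260, 1120, 180]);
translate([260, 0, 0]) cube([260, 1120, 360]);
translate([520, 0, 0]) cube([260, 1120, 540]);
translate([780, 0, 0]) cube([260, 1120, 720]);


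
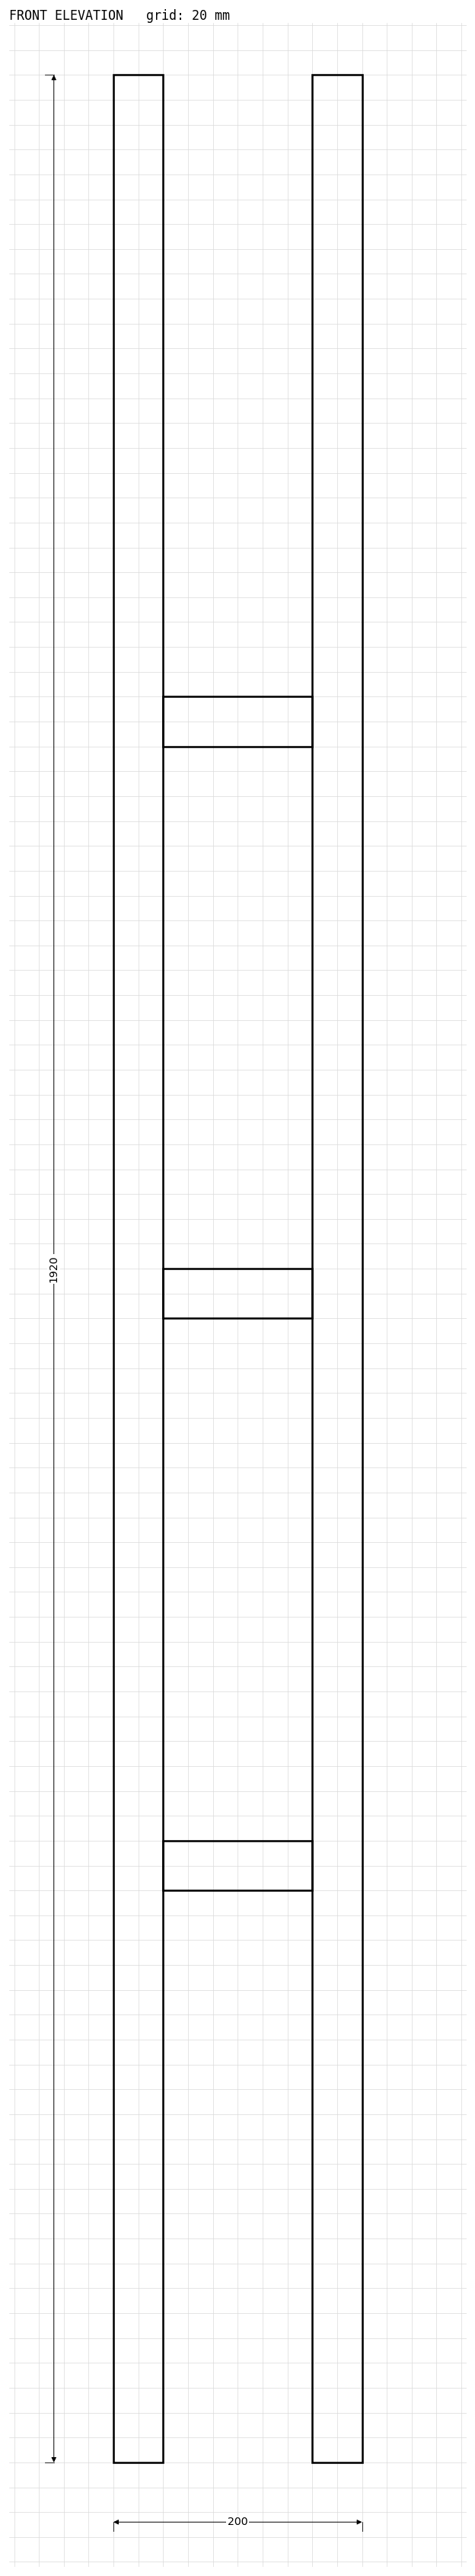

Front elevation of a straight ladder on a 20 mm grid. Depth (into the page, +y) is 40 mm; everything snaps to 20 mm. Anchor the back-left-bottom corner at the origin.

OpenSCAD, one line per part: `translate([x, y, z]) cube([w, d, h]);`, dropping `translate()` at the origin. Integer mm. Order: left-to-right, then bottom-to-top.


cube([40, 40, 1920]);
translate([40, 0, 460]) cube([120, 40, 40]);
translate([40, 0, 920]) cube([120, 40, 40]);
translate([40, 0, 1380]) cube([120, 40, 40]);
translate([160, 0, 0]) cube([40, 40, 1920]);
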